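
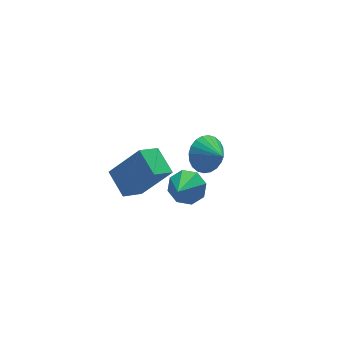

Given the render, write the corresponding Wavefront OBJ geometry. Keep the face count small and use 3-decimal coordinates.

v 1.452 0.223 -0.674
v 1.934 0.353 -0.128
v 0.708 -0.503 0.154
v 1.525 0.743 -0.153
v 1.073 0.83 -0.483
v 0.843 0.561 -0.926
v 0.97 0.094 -1.221
v 1.38 -0.296 -1.196
v 1.832 -0.383 -0.865
v 2.061 -0.114 -0.423
v 2.691 1.088 -0.081
v 3.269 1.507 0.301
v 2.949 0.252 0.441
v 3.023 1.551 0.494
v 2.726 1.525 0.6
v 2.424 1.433 0.601
v 2.162 1.288 0.499
v 1.981 1.112 0.309
v 1.908 0.934 0.059
v 1.954 0.778 -0.213
v 2.112 0.67 -0.464
v 2.358 0.626 -0.657
v 2.655 0.651 -0.763
v 2.957 0.744 -0.764
v 3.219 0.889 -0.662
v 3.4 1.064 -0.472
v 3.473 1.243 -0.222
v 3.427 1.398 0.05
v -1.324 -1.809 2.458
v -2.131 -2.042 2.964
v -1.36 -0.781 2.873
v -2.167 -1.013 3.379
v -0.393 -2.287 3.721
v -1.2 -2.519 4.227
v -0.429 -1.258 4.136
v -1.236 -1.491 4.642
f 2 1 4
f 2 4 3
f 4 1 5
f 4 5 3
f 5 1 6
f 5 6 3
f 6 1 7
f 6 7 3
f 7 1 8
f 7 8 3
f 8 1 9
f 8 9 3
f 9 1 10
f 9 10 3
f 10 1 2
f 10 2 3
f 12 11 14
f 12 14 13
f 14 11 15
f 14 15 13
f 15 11 16
f 15 16 13
f 16 11 17
f 16 17 13
f 17 11 18
f 17 18 13
f 18 11 19
f 18 19 13
f 19 11 20
f 19 20 13
f 20 11 21
f 20 21 13
f 21 11 22
f 21 22 13
f 22 11 23
f 22 23 13
f 23 11 24
f 23 24 13
f 24 11 25
f 24 25 13
f 25 11 26
f 25 26 13
f 26 11 27
f 26 27 13
f 27 11 28
f 27 28 13
f 28 11 12
f 28 12 13
f 30 32 29
f 33 30 29
f 29 32 31
f 31 33 29
f 30 36 32
f 34 30 33
f 34 36 30
f 32 36 31
f 35 33 31
f 31 36 35
f 35 34 33
f 36 34 35



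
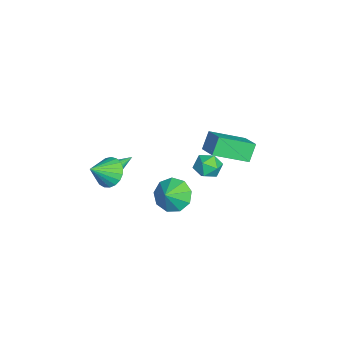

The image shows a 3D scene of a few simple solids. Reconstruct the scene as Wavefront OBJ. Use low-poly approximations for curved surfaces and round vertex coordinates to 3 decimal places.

v 2.513 0.727 0.446
v 3.121 0.447 -0.389
v 3.287 0.353 1.134
v 3.274 1.134 -0.187
v 3.071 1.63 0.311
v 2.608 1.704 0.873
v 2.1 1.321 1.235
v 1.786 0.66 1.228
v 1.812 0.03 0.855
v 2.167 -0.273 0.291
v 2.683 -0.108 -0.2
v 1.246 -2.541 1.295
v 1.783 -2.542 1.485
v 0.954 -1.439 2.125
v 1.786 -2.364 1.25
v 1.644 -2.234 1.027
v 1.395 -2.186 0.875
v 1.106 -2.233 0.837
v 0.855 -2.363 0.921
v 0.708 -2.54 1.105
v 0.706 -2.718 1.341
v 0.848 -2.848 1.564
v 1.096 -2.897 1.715
v 1.385 -2.85 1.754
v 1.636 -2.72 1.67
v -4.448 2.639 -2.423
v -3.828 3.277 -2.589
v -3.432 1.603 -2.611
v -2.812 2.241 -2.777
v -3.155 2.149 -1.945
v -3.783 2.789 -1.829
v -3.477 2.091 -3.371
v -4.105 2.731 -3.255
v -3.228 2.938 -3.175
v -3.029 2.974 -2.293
v -4.231 1.906 -2.907
v -4.032 1.942 -2.025
v 0.952 2.193 2.906
v 0.37 2.517 3.867
v 0.449 4.101 1.957
v -0.133 4.426 2.919
v 2.073 2.734 3.401
v 1.491 3.059 4.363
v 1.57 4.643 2.453
v 0.988 4.967 3.414
v 3.602 -2.438 3.213
v 4.175 -2.661 2.515
v 4.338 -3.342 4.107
v 4.355 -2.358 2.673
v 4.406 -2.069 2.925
v 4.317 -1.843 3.226
v 4.104 -1.72 3.525
v 3.805 -1.721 3.77
v 3.471 -1.846 3.918
v 3.159 -2.074 3.945
v 2.924 -2.364 3.845
v 2.806 -2.667 3.635
v 2.826 -2.931 3.353
v 2.98 -3.109 3.046
v 3.241 -3.171 2.768
v 3.565 -3.106 2.567
v 3.896 -2.926 2.478
f 2 1 4
f 2 4 3
f 4 1 5
f 4 5 3
f 5 1 6
f 5 6 3
f 6 1 7
f 6 7 3
f 7 1 8
f 7 8 3
f 8 1 9
f 8 9 3
f 9 1 10
f 9 10 3
f 10 1 11
f 10 11 3
f 11 1 2
f 11 2 3
f 13 12 15
f 13 15 14
f 15 12 16
f 15 16 14
f 16 12 17
f 16 17 14
f 17 12 18
f 17 18 14
f 18 12 19
f 18 19 14
f 19 12 20
f 19 20 14
f 20 12 21
f 20 21 14
f 21 12 22
f 21 22 14
f 22 12 23
f 22 23 14
f 23 12 24
f 23 24 14
f 24 12 25
f 24 25 14
f 25 12 13
f 25 13 14
f 26 37 31
f 26 31 27
f 26 27 33
f 26 33 36
f 26 36 37
f 27 31 35
f 31 37 30
f 37 36 28
f 36 33 32
f 33 27 34
f 29 35 30
f 29 30 28
f 29 28 32
f 29 32 34
f 29 34 35
f 30 35 31
f 28 30 37
f 32 28 36
f 34 32 33
f 35 34 27
f 39 41 38
f 42 39 38
f 38 41 40
f 40 42 38
f 39 45 41
f 43 39 42
f 43 45 39
f 41 45 40
f 44 42 40
f 40 45 44
f 44 43 42
f 45 43 44
f 47 46 49
f 47 49 48
f 49 46 50
f 49 50 48
f 50 46 51
f 50 51 48
f 51 46 52
f 51 52 48
f 52 46 53
f 52 53 48
f 53 46 54
f 53 54 48
f 54 46 55
f 54 55 48
f 55 46 56
f 55 56 48
f 56 46 57
f 56 57 48
f 57 46 58
f 57 58 48
f 58 46 59
f 58 59 48
f 59 46 60
f 59 60 48
f 60 46 61
f 60 61 48
f 61 46 62
f 61 62 48
f 62 46 47
f 62 47 48



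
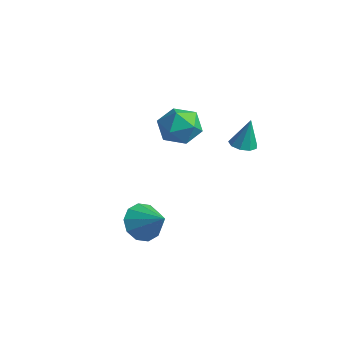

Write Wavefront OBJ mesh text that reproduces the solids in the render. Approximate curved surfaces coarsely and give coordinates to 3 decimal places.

v 2.479 0.431 1.748
v 2.891 -0.071 1.778
v 2.681 0.689 3.252
v 3.113 0.303 1.684
v 3.038 0.737 1.62
v 2.701 1.027 1.615
v 2.26 1.038 1.673
v 1.922 0.765 1.765
v 1.844 0.336 1.85
v 2.063 -0.049 1.886
v 2.477 -0.21 1.858
v -3.074 1.78 0.245
v -2.352 1.613 1.133
v -2.768 0.027 -0.333
v -2.046 -0.14 0.555
v -3.181 -0.02 0.746
v -3.37 1.064 1.103
v -1.75 0.576 -0.303
v -1.939 1.66 0.054
v -1.534 0.869 0.794
v -2.418 0.501 1.443
v -2.702 1.139 -0.643
v -3.586 0.771 0.006
v -0.146 -3.027 -3.314
v 0.322 -2.546 -4.134
v 1.206 -2.833 -2.426
v 0.021 -2.088 -3.775
v -0.344 -1.989 -3.24
v -0.634 -2.286 -2.734
v -0.737 -2.867 -2.449
v -0.615 -3.509 -2.494
v -0.314 -3.967 -2.853
v 0.051 -4.066 -3.388
v 0.341 -3.768 -3.894
v 0.445 -3.188 -4.179
f 2 1 4
f 2 4 3
f 4 1 5
f 4 5 3
f 5 1 6
f 5 6 3
f 6 1 7
f 6 7 3
f 7 1 8
f 7 8 3
f 8 1 9
f 8 9 3
f 9 1 10
f 9 10 3
f 10 1 11
f 10 11 3
f 11 1 2
f 11 2 3
f 12 23 17
f 12 17 13
f 12 13 19
f 12 19 22
f 12 22 23
f 13 17 21
f 17 23 16
f 23 22 14
f 22 19 18
f 19 13 20
f 15 21 16
f 15 16 14
f 15 14 18
f 15 18 20
f 15 20 21
f 16 21 17
f 14 16 23
f 18 14 22
f 20 18 19
f 21 20 13
f 25 24 27
f 25 27 26
f 27 24 28
f 27 28 26
f 28 24 29
f 28 29 26
f 29 24 30
f 29 30 26
f 30 24 31
f 30 31 26
f 31 24 32
f 31 32 26
f 32 24 33
f 32 33 26
f 33 24 34
f 33 34 26
f 34 24 35
f 34 35 26
f 35 24 25
f 35 25 26



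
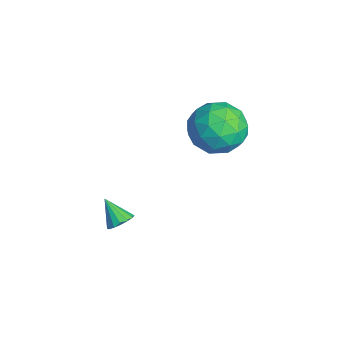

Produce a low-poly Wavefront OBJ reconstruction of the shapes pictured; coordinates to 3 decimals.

v -4.496 1.483 1.197
v -3.468 1.639 0.501
v -4.192 -0.519 1.199
v -3.164 -0.363 0.503
v -3.179 0.027 1.692
v -3.367 1.264 1.691
v -4.293 -0.144 0.009
v -4.481 1.093 0.008
v -3.342 0.633 -0.233
v -2.654 0.738 0.807
v -5.006 0.382 0.893
v -4.318 0.487 1.933
v -4.008 1.737 0.849
v -3.652 -0.617 0.851
v -3.661 -0.387 1.55
v -3.056 -0.296 1.141
v -3.949 1.516 1.548
v -3.345 1.608 1.139
v -3.176 0.66 1.839
v -4.315 -0.488 0.561
v -3.711 -0.396 0.152
v -4.604 1.416 0.559
v -3.999 1.507 0.15
v -4.484 0.46 -0.139
v -3.33 1.237 0.008
v -3.152 0.06 0.009
v -3.815 0.189 -0.281
v -3.926 0.916 -0.281
v -2.926 1.299 0.619
v -2.748 0.122 0.62
v -2.757 0.351 1.319
v -2.867 1.078 1.319
v -2.852 0.708 0.188
v -4.912 0.998 1.08
v -4.734 -0.179 1.081
v -4.793 0.042 0.381
v -4.903 0.769 0.381
v -4.508 1.06 1.691
v -4.33 -0.117 1.692
v -3.734 0.204 1.981
v -3.845 0.931 1.981
v -4.808 0.412 1.512
v -3.624 -3.271 -3.955
v -3.176 -3.622 -3.767
v -4.356 -3.729 -3.065
v -3.144 -3.359 -3.606
v -3.242 -3.072 -3.538
v -3.441 -2.838 -3.583
v -3.69 -2.72 -3.727
v -3.921 -2.751 -3.932
v -4.073 -2.92 -4.143
v -4.104 -3.184 -4.305
v -4.007 -3.471 -4.372
v -3.807 -3.705 -4.328
v -3.558 -3.822 -4.184
v -3.327 -3.792 -3.979
f 1 38 17
f 38 12 41
f 17 41 6
f 38 41 17
f 1 17 13
f 17 6 18
f 13 18 2
f 17 18 13
f 1 13 22
f 13 2 23
f 22 23 8
f 13 23 22
f 1 22 34
f 22 8 37
f 34 37 11
f 22 37 34
f 1 34 38
f 34 11 42
f 38 42 12
f 34 42 38
f 2 18 29
f 18 6 32
f 29 32 10
f 18 32 29
f 6 41 19
f 41 12 40
f 19 40 5
f 41 40 19
f 12 42 39
f 42 11 35
f 39 35 3
f 42 35 39
f 11 37 36
f 37 8 24
f 36 24 7
f 37 24 36
f 8 23 28
f 23 2 25
f 28 25 9
f 23 25 28
f 4 30 16
f 30 10 31
f 16 31 5
f 30 31 16
f 4 16 14
f 16 5 15
f 14 15 3
f 16 15 14
f 4 14 21
f 14 3 20
f 21 20 7
f 14 20 21
f 4 21 26
f 21 7 27
f 26 27 9
f 21 27 26
f 4 26 30
f 26 9 33
f 30 33 10
f 26 33 30
f 5 31 19
f 31 10 32
f 19 32 6
f 31 32 19
f 3 15 39
f 15 5 40
f 39 40 12
f 15 40 39
f 7 20 36
f 20 3 35
f 36 35 11
f 20 35 36
f 9 27 28
f 27 7 24
f 28 24 8
f 27 24 28
f 10 33 29
f 33 9 25
f 29 25 2
f 33 25 29
f 44 43 46
f 44 46 45
f 46 43 47
f 46 47 45
f 47 43 48
f 47 48 45
f 48 43 49
f 48 49 45
f 49 43 50
f 49 50 45
f 50 43 51
f 50 51 45
f 51 43 52
f 51 52 45
f 52 43 53
f 52 53 45
f 53 43 54
f 53 54 45
f 54 43 55
f 54 55 45
f 55 43 56
f 55 56 45
f 56 43 44
f 56 44 45



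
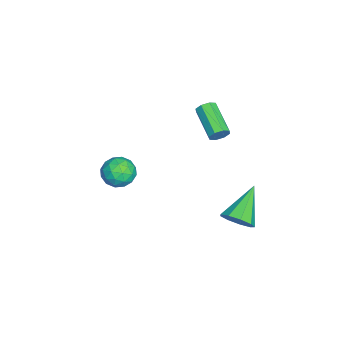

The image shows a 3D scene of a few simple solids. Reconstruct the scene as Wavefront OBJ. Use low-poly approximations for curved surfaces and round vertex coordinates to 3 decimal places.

v -1.869 1.573 3.315
v -1.547 1.374 3.728
v -3.05 0.547 4.498
v -3.371 0.747 4.085
v -1.712 1.759 3.82
v -3.215 0.932 4.589
v -1.969 2.035 3.616
v -3.472 1.208 4.385
v -2.167 2.041 3.235
v -3.669 1.214 4.005
v -2.19 1.773 2.902
v -3.693 0.946 3.672
v -2.025 1.388 2.811
v -3.528 0.561 3.58
v -1.768 1.112 3.015
v -3.271 0.285 3.784
v -1.571 1.106 3.395
v -3.073 0.279 4.165
v 1.028 2.738 -0.508
v 1.598 2.949 0.156
v -0.648 3.382 0.728
v 1.514 3.435 -0.212
v 1.203 3.595 -0.718
v 0.809 3.354 -1.126
v 0.518 2.825 -1.245
v 0.466 2.255 -1.018
v 0.676 1.911 -0.553
v 1.052 1.953 -0.067
v 1.416 2.363 0.213
v -3.482 -2.736 -1.077
v -2.799 -3.012 -0.451
v -3.321 -4.088 -1.849
v -2.638 -4.364 -1.223
v -3.558 -4.293 -0.934
v -3.658 -3.457 -0.457
v -2.462 -3.643 -1.843
v -2.562 -2.807 -1.366
v -2.168 -3.573 -0.924
v -2.845 -3.974 -0.362
v -3.275 -3.126 -1.938
v -3.952 -3.527 -1.376
v -3.155 -2.755 -0.696
v -2.965 -4.345 -1.604
v -3.506 -4.303 -1.434
v -3.104 -4.465 -1.066
v -3.659 -3.017 -0.7
v -3.258 -3.179 -0.331
v -3.704 -3.932 -0.615
v -2.862 -3.921 -1.969
v -2.461 -4.083 -1.6
v -3.016 -2.635 -1.234
v -2.614 -2.797 -0.866
v -2.416 -3.168 -1.685
v -2.382 -3.247 -0.606
v -2.288 -4.042 -1.06
v -2.185 -3.618 -1.425
v -2.243 -3.127 -1.144
v -2.78 -3.483 -0.276
v -2.686 -4.278 -0.73
v -3.227 -4.236 -0.56
v -3.285 -3.745 -0.28
v -2.41 -3.813 -0.555
v -3.434 -2.822 -1.57
v -3.34 -3.617 -2.024
v -2.835 -3.355 -2.02
v -2.893 -2.864 -1.74
v -3.832 -3.058 -1.24
v -3.738 -3.853 -1.694
v -3.877 -3.973 -1.156
v -3.935 -3.482 -0.875
v -3.71 -3.287 -1.745
f 2 1 5
f 2 5 3
f 3 5 6
f 3 6 4
f 5 1 7
f 5 7 6
f 6 7 8
f 6 8 4
f 7 1 9
f 7 9 8
f 8 9 10
f 8 10 4
f 9 1 11
f 9 11 10
f 10 11 12
f 10 12 4
f 11 1 13
f 11 13 12
f 12 13 14
f 12 14 4
f 13 1 15
f 13 15 14
f 14 15 16
f 14 16 4
f 15 1 17
f 15 17 16
f 16 17 18
f 16 18 4
f 17 1 2
f 17 2 18
f 18 2 3
f 18 3 4
f 20 19 22
f 20 22 21
f 22 19 23
f 22 23 21
f 23 19 24
f 23 24 21
f 24 19 25
f 24 25 21
f 25 19 26
f 25 26 21
f 26 19 27
f 26 27 21
f 27 19 28
f 27 28 21
f 28 19 29
f 28 29 21
f 29 19 20
f 29 20 21
f 30 67 46
f 67 41 70
f 46 70 35
f 67 70 46
f 30 46 42
f 46 35 47
f 42 47 31
f 46 47 42
f 30 42 51
f 42 31 52
f 51 52 37
f 42 52 51
f 30 51 63
f 51 37 66
f 63 66 40
f 51 66 63
f 30 63 67
f 63 40 71
f 67 71 41
f 63 71 67
f 31 47 58
f 47 35 61
f 58 61 39
f 47 61 58
f 35 70 48
f 70 41 69
f 48 69 34
f 70 69 48
f 41 71 68
f 71 40 64
f 68 64 32
f 71 64 68
f 40 66 65
f 66 37 53
f 65 53 36
f 66 53 65
f 37 52 57
f 52 31 54
f 57 54 38
f 52 54 57
f 33 59 45
f 59 39 60
f 45 60 34
f 59 60 45
f 33 45 43
f 45 34 44
f 43 44 32
f 45 44 43
f 33 43 50
f 43 32 49
f 50 49 36
f 43 49 50
f 33 50 55
f 50 36 56
f 55 56 38
f 50 56 55
f 33 55 59
f 55 38 62
f 59 62 39
f 55 62 59
f 34 60 48
f 60 39 61
f 48 61 35
f 60 61 48
f 32 44 68
f 44 34 69
f 68 69 41
f 44 69 68
f 36 49 65
f 49 32 64
f 65 64 40
f 49 64 65
f 38 56 57
f 56 36 53
f 57 53 37
f 56 53 57
f 39 62 58
f 62 38 54
f 58 54 31
f 62 54 58



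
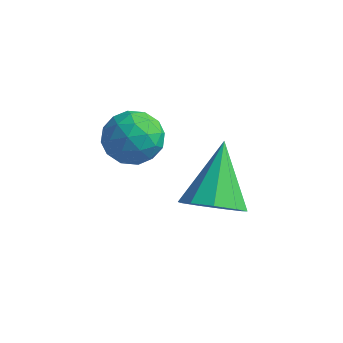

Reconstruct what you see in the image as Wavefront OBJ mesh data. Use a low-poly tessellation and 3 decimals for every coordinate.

v 0.118 -3.004 1.651
v 0.759 -2.366 1.654
v 1.121 -4.014 1.986
v 1.762 -3.376 1.989
v 1.13 -3.386 2.636
v 0.51 -2.761 2.429
v 1.37 -3.619 1.211
v 0.75 -2.994 1.004
v 1.533 -2.746 1.383
v 1.384 -2.602 2.263
v 0.496 -3.778 1.377
v 0.347 -3.634 2.257
v 0.35 -2.596 1.623
v 1.53 -3.784 2.017
v 1.158 -3.789 2.397
v 1.535 -3.414 2.399
v 0.204 -2.828 2.078
v 0.58 -2.453 2.08
v 0.799 -3.053 2.657
v 1.3 -3.927 1.56
v 1.676 -3.552 1.562
v 0.345 -2.966 1.241
v 0.722 -2.591 1.243
v 1.081 -3.327 0.983
v 1.182 -2.445 1.466
v 1.772 -3.039 1.663
v 1.541 -3.181 1.205
v 1.177 -2.814 1.084
v 1.095 -2.36 1.983
v 1.684 -2.954 2.18
v 1.313 -2.959 2.56
v 0.948 -2.592 2.438
v 1.55 -2.583 1.823
v 0.196 -3.426 1.46
v 0.785 -4.02 1.657
v 0.932 -3.788 1.202
v 0.567 -3.421 1.08
v 0.108 -3.341 1.977
v 0.698 -3.935 2.174
v 0.703 -3.566 2.556
v 0.339 -3.199 2.435
v 0.33 -3.797 1.817
v 3.617 -3.618 0.521
v 3.967 -4.159 1.177
v 3.143 -2.202 1.939
v 4.415 -3.78 0.949
v 4.489 -3.326 0.52
v 4.155 -3.008 0.091
v 3.569 -2.976 -0.136
v 3.006 -3.244 -0.057
v 2.728 -3.688 0.293
v 2.866 -4.098 0.75
v 3.355 -4.285 1.099
f 1 38 17
f 38 12 41
f 17 41 6
f 38 41 17
f 1 17 13
f 17 6 18
f 13 18 2
f 17 18 13
f 1 13 22
f 13 2 23
f 22 23 8
f 13 23 22
f 1 22 34
f 22 8 37
f 34 37 11
f 22 37 34
f 1 34 38
f 34 11 42
f 38 42 12
f 34 42 38
f 2 18 29
f 18 6 32
f 29 32 10
f 18 32 29
f 6 41 19
f 41 12 40
f 19 40 5
f 41 40 19
f 12 42 39
f 42 11 35
f 39 35 3
f 42 35 39
f 11 37 36
f 37 8 24
f 36 24 7
f 37 24 36
f 8 23 28
f 23 2 25
f 28 25 9
f 23 25 28
f 4 30 16
f 30 10 31
f 16 31 5
f 30 31 16
f 4 16 14
f 16 5 15
f 14 15 3
f 16 15 14
f 4 14 21
f 14 3 20
f 21 20 7
f 14 20 21
f 4 21 26
f 21 7 27
f 26 27 9
f 21 27 26
f 4 26 30
f 26 9 33
f 30 33 10
f 26 33 30
f 5 31 19
f 31 10 32
f 19 32 6
f 31 32 19
f 3 15 39
f 15 5 40
f 39 40 12
f 15 40 39
f 7 20 36
f 20 3 35
f 36 35 11
f 20 35 36
f 9 27 28
f 27 7 24
f 28 24 8
f 27 24 28
f 10 33 29
f 33 9 25
f 29 25 2
f 33 25 29
f 44 43 46
f 44 46 45
f 46 43 47
f 46 47 45
f 47 43 48
f 47 48 45
f 48 43 49
f 48 49 45
f 49 43 50
f 49 50 45
f 50 43 51
f 50 51 45
f 51 43 52
f 51 52 45
f 52 43 53
f 52 53 45
f 53 43 44
f 53 44 45



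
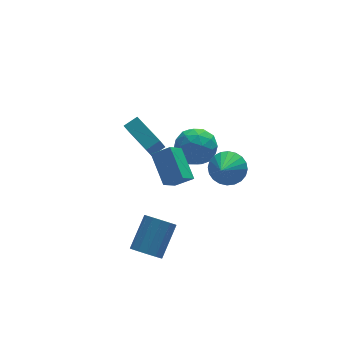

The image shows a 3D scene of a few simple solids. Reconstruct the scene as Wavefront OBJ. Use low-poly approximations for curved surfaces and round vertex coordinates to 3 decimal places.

v -3.803 -2.97 2.814
v -3.843 -1.434 3.808
v -2.992 -2.376 1.928
v -3.032 -0.84 2.922
v -2.968 -3.3 3.358
v -3.008 -1.764 4.352
v -2.157 -2.706 2.472
v -2.197 -1.17 3.466
v -2.364 1.327 1.922
v -2.921 3.026 2.537
v -3.121 1.213 1.552
v -3.677 2.912 2.166
v -1.863 1.928 0.714
v -2.419 3.627 1.328
v -2.619 1.814 0.343
v -3.176 3.513 0.958
v 0.125 -1.343 1.252
v 0.886 -1.318 1.87
v -0.665 -2.377 2.268
v 0.674 -1.028 2.001
v 0.379 -0.786 2.017
v 0.045 -0.628 1.918
v -0.277 -0.58 1.717
v -0.537 -0.647 1.445
v -0.697 -0.821 1.144
v -0.731 -1.074 0.859
v -0.635 -1.369 0.635
v -0.423 -1.659 0.504
v -0.128 -1.901 0.488
v 0.206 -2.059 0.587
v 0.527 -2.107 0.788
v 0.788 -2.039 1.06
v 0.947 -1.866 1.361
v 0.982 -1.613 1.646
v -4.4 -2.138 -3.253
v -3.85 -2.772 -3.232
v -2.709 -1.737 -1.925
v -3.26 -1.102 -1.947
v -3.71 -2.485 -3.581
v -2.569 -1.45 -2.274
v -3.788 -2.088 -3.827
v -2.648 -1.053 -2.52
v -4.062 -1.707 -3.89
v -2.921 -0.672 -2.583
v -4.442 -1.462 -3.751
v -3.302 -0.427 -2.445
v -4.81 -1.432 -3.455
v -3.669 -0.397 -2.148
v -5.047 -1.626 -3.094
v -3.906 -0.591 -1.787
v -5.079 -1.982 -2.784
v -3.939 -0.947 -1.477
v -4.896 -2.388 -2.623
v -3.755 -1.352 -1.316
v -4.555 -2.714 -2.662
v -3.414 -1.679 -1.355
v -4.165 -2.857 -2.889
v -3.024 -1.822 -1.582
v 0.84 3.921 -2.26
v 1.508 3.411 -1.405
v -0.768 3.469 -1.275
v -0.1 2.959 -0.42
v -0.078 4.148 -0.567
v 0.916 4.427 -1.176
v -0.176 2.453 -1.504
v 0.818 2.732 -2.113
v 0.88 2.503 -0.938
v 0.94 3.551 -0.359
v -0.2 3.329 -2.321
v -0.14 4.377 -1.742
v 1.315 3.706 -1.919
v -0.575 3.174 -0.761
v -0.562 3.874 -0.847
v -0.17 3.573 -0.345
v 0.967 4.303 -1.785
v 1.36 4.003 -1.282
v 0.427 4.437 -0.79
v -0.62 2.877 -1.398
v -0.227 2.577 -0.895
v 0.91 3.307 -2.335
v 1.302 3.006 -1.833
v 0.313 2.443 -1.89
v 1.338 2.872 -1.142
v 0.393 2.606 -0.563
v 0.349 2.309 -1.2
v 0.933 2.473 -1.558
v 1.374 3.488 -0.802
v 0.429 3.222 -0.222
v 0.442 3.921 -0.309
v 1.026 4.086 -0.667
v 1.005 2.954 -0.527
v 0.311 3.658 -2.458
v -0.634 3.392 -1.878
v -0.286 2.794 -2.013
v 0.298 2.959 -2.371
v 0.347 4.274 -2.117
v -0.598 4.008 -1.538
v -0.193 4.407 -1.122
v 0.391 4.571 -1.48
v -0.265 3.926 -2.153
f 2 4 1
f 5 2 1
f 1 4 3
f 3 5 1
f 2 8 4
f 6 2 5
f 6 8 2
f 4 8 3
f 7 5 3
f 3 8 7
f 7 6 5
f 8 6 7
f 10 12 9
f 13 10 9
f 9 12 11
f 11 13 9
f 10 16 12
f 14 10 13
f 14 16 10
f 12 16 11
f 15 13 11
f 11 16 15
f 15 14 13
f 16 14 15
f 18 17 20
f 18 20 19
f 20 17 21
f 20 21 19
f 21 17 22
f 21 22 19
f 22 17 23
f 22 23 19
f 23 17 24
f 23 24 19
f 24 17 25
f 24 25 19
f 25 17 26
f 25 26 19
f 26 17 27
f 26 27 19
f 27 17 28
f 27 28 19
f 28 17 29
f 28 29 19
f 29 17 30
f 29 30 19
f 30 17 31
f 30 31 19
f 31 17 32
f 31 32 19
f 32 17 33
f 32 33 19
f 33 17 34
f 33 34 19
f 34 17 18
f 34 18 19
f 36 35 39
f 36 39 37
f 37 39 40
f 37 40 38
f 39 35 41
f 39 41 40
f 40 41 42
f 40 42 38
f 41 35 43
f 41 43 42
f 42 43 44
f 42 44 38
f 43 35 45
f 43 45 44
f 44 45 46
f 44 46 38
f 45 35 47
f 45 47 46
f 46 47 48
f 46 48 38
f 47 35 49
f 47 49 48
f 48 49 50
f 48 50 38
f 49 35 51
f 49 51 50
f 50 51 52
f 50 52 38
f 51 35 53
f 51 53 52
f 52 53 54
f 52 54 38
f 53 35 55
f 53 55 54
f 54 55 56
f 54 56 38
f 55 35 57
f 55 57 56
f 56 57 58
f 56 58 38
f 57 35 36
f 57 36 58
f 58 36 37
f 58 37 38
f 59 96 75
f 96 70 99
f 75 99 64
f 96 99 75
f 59 75 71
f 75 64 76
f 71 76 60
f 75 76 71
f 59 71 80
f 71 60 81
f 80 81 66
f 71 81 80
f 59 80 92
f 80 66 95
f 92 95 69
f 80 95 92
f 59 92 96
f 92 69 100
f 96 100 70
f 92 100 96
f 60 76 87
f 76 64 90
f 87 90 68
f 76 90 87
f 64 99 77
f 99 70 98
f 77 98 63
f 99 98 77
f 70 100 97
f 100 69 93
f 97 93 61
f 100 93 97
f 69 95 94
f 95 66 82
f 94 82 65
f 95 82 94
f 66 81 86
f 81 60 83
f 86 83 67
f 81 83 86
f 62 88 74
f 88 68 89
f 74 89 63
f 88 89 74
f 62 74 72
f 74 63 73
f 72 73 61
f 74 73 72
f 62 72 79
f 72 61 78
f 79 78 65
f 72 78 79
f 62 79 84
f 79 65 85
f 84 85 67
f 79 85 84
f 62 84 88
f 84 67 91
f 88 91 68
f 84 91 88
f 63 89 77
f 89 68 90
f 77 90 64
f 89 90 77
f 61 73 97
f 73 63 98
f 97 98 70
f 73 98 97
f 65 78 94
f 78 61 93
f 94 93 69
f 78 93 94
f 67 85 86
f 85 65 82
f 86 82 66
f 85 82 86
f 68 91 87
f 91 67 83
f 87 83 60
f 91 83 87



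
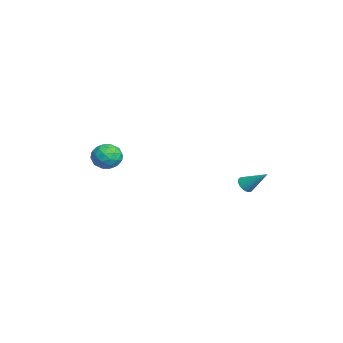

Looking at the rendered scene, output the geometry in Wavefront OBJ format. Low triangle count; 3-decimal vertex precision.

v -4.418 -3.057 3.007
v -3.598 -2.919 2.651
v -4.182 -4.501 2.989
v -3.362 -4.363 2.633
v -3.531 -4.118 3.487
v -3.677 -3.225 3.498
v -4.103 -4.195 2.142
v -4.249 -3.302 2.153
v -3.404 -3.622 2.116
v -3.05 -3.574 2.947
v -4.73 -3.846 2.693
v -4.376 -3.798 3.524
v -4.029 -2.861 2.83
v -3.751 -4.559 2.81
v -3.851 -4.415 3.312
v -3.369 -4.333 3.102
v -4.075 -3.041 3.328
v -3.593 -2.96 3.119
v -3.554 -3.665 3.61
v -4.187 -4.46 2.521
v -3.705 -4.379 2.312
v -4.411 -3.087 2.538
v -3.929 -3.005 2.328
v -4.226 -3.755 2.03
v -3.433 -3.193 2.307
v -3.294 -4.042 2.296
v -3.729 -3.943 2.008
v -3.815 -3.419 2.014
v -3.225 -3.165 2.795
v -3.086 -4.014 2.785
v -3.186 -3.87 3.287
v -3.271 -3.345 3.293
v -3.111 -3.579 2.481
v -4.694 -3.406 2.855
v -4.555 -4.255 2.845
v -4.509 -4.075 2.347
v -4.594 -3.55 2.353
v -4.486 -3.378 3.344
v -4.347 -4.227 3.333
v -3.965 -4.001 3.626
v -4.051 -3.477 3.632
v -4.669 -3.841 3.159
v 0.537 3.03 2.378
v 0.999 2.966 2.126
v 1.203 4.03 3.342
v 0.908 3.133 2.014
v 0.754 3.283 1.966
v 0.562 3.389 1.989
v 0.365 3.432 2.079
v 0.199 3.406 2.221
v 0.091 3.315 2.39
v 0.06 3.175 2.557
v 0.112 3.009 2.694
v 0.237 2.847 2.775
v 0.414 2.717 2.788
v 0.613 2.641 2.73
v 0.798 2.632 2.612
v 0.939 2.692 2.452
v 1.01 2.81 2.281
f 1 38 17
f 38 12 41
f 17 41 6
f 38 41 17
f 1 17 13
f 17 6 18
f 13 18 2
f 17 18 13
f 1 13 22
f 13 2 23
f 22 23 8
f 13 23 22
f 1 22 34
f 22 8 37
f 34 37 11
f 22 37 34
f 1 34 38
f 34 11 42
f 38 42 12
f 34 42 38
f 2 18 29
f 18 6 32
f 29 32 10
f 18 32 29
f 6 41 19
f 41 12 40
f 19 40 5
f 41 40 19
f 12 42 39
f 42 11 35
f 39 35 3
f 42 35 39
f 11 37 36
f 37 8 24
f 36 24 7
f 37 24 36
f 8 23 28
f 23 2 25
f 28 25 9
f 23 25 28
f 4 30 16
f 30 10 31
f 16 31 5
f 30 31 16
f 4 16 14
f 16 5 15
f 14 15 3
f 16 15 14
f 4 14 21
f 14 3 20
f 21 20 7
f 14 20 21
f 4 21 26
f 21 7 27
f 26 27 9
f 21 27 26
f 4 26 30
f 26 9 33
f 30 33 10
f 26 33 30
f 5 31 19
f 31 10 32
f 19 32 6
f 31 32 19
f 3 15 39
f 15 5 40
f 39 40 12
f 15 40 39
f 7 20 36
f 20 3 35
f 36 35 11
f 20 35 36
f 9 27 28
f 27 7 24
f 28 24 8
f 27 24 28
f 10 33 29
f 33 9 25
f 29 25 2
f 33 25 29
f 44 43 46
f 44 46 45
f 46 43 47
f 46 47 45
f 47 43 48
f 47 48 45
f 48 43 49
f 48 49 45
f 49 43 50
f 49 50 45
f 50 43 51
f 50 51 45
f 51 43 52
f 51 52 45
f 52 43 53
f 52 53 45
f 53 43 54
f 53 54 45
f 54 43 55
f 54 55 45
f 55 43 56
f 55 56 45
f 56 43 57
f 56 57 45
f 57 43 58
f 57 58 45
f 58 43 59
f 58 59 45
f 59 43 44
f 59 44 45



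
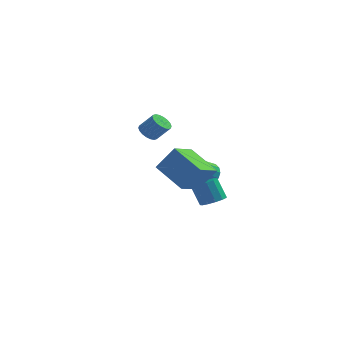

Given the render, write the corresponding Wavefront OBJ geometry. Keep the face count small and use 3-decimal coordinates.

v 3.317 0.054 -1.292
v 4.036 0.112 -0.968
v 3.441 0.324 0.315
v 2.723 0.266 -0.008
v 3.92 0.524 -1.09
v 3.325 0.736 0.193
v 3.612 0.787 -1.276
v 3.018 0.999 0.007
v 3.212 0.817 -1.467
v 2.617 1.029 -0.184
v 2.844 0.605 -1.602
v 2.249 0.817 -0.319
v 2.627 0.218 -1.639
v 2.032 0.43 -0.356
v 2.629 -0.221 -1.565
v 2.034 -0.009 -0.282
v 2.85 -0.573 -1.405
v 2.255 -0.361 -0.122
v 3.219 -0.725 -1.208
v 2.624 -0.513 0.075
v 3.619 -0.631 -1.038
v 3.024 -0.419 0.245
v 3.924 -0.319 -0.949
v 3.329 -0.107 0.334
v 2.833 -4.668 1.526
v 1.173 -3.734 2.523
v 3.332 -3.137 0.922
v 1.672 -2.203 1.919
v 3.788 -4.437 2.901
v 2.128 -3.503 3.898
v 4.287 -2.906 2.297
v 2.627 -1.972 3.294
v 1.931 1.529 0.663
v 2.228 1.052 0.756
v 1.289 1.371 1.897
v 2.363 1.205 0.846
v 2.431 1.408 0.907
v 2.423 1.628 0.932
v 2.341 1.834 0.915
v 2.196 1.994 0.86
v 2.01 2.082 0.775
v 1.813 2.087 0.673
v 1.633 2.006 0.569
v 1.499 1.853 0.48
v 1.43 1.65 0.418
v 1.438 1.429 0.394
v 1.521 1.224 0.411
v 1.666 1.064 0.466
v 1.851 0.976 0.551
v 2.049 0.971 0.653
v 2.002 3.913 -0.926
v 2.345 4.184 -0.221
v 1.781 3.198 0.432
v 1.438 2.927 -0.274
v 1.997 4.373 -0.236
v 1.432 3.388 0.417
v 1.649 4.458 -0.409
v 1.085 3.472 0.244
v 1.382 4.417 -0.701
v 0.818 3.431 -0.048
v 1.258 4.261 -1.044
v 0.694 3.275 -0.391
v 1.304 4.025 -1.361
v 0.74 3.039 -0.708
v 1.509 3.764 -1.578
v 0.945 2.778 -0.925
v 1.828 3.536 -1.645
v 1.264 2.551 -0.992
v 2.187 3.395 -1.548
v 1.623 2.41 -0.896
v 2.503 3.373 -1.309
v 1.939 2.387 -0.656
v 2.704 3.474 -0.982
v 2.14 2.488 -0.329
v 2.745 3.676 -0.642
v 2.181 2.69 0.011
v 2.615 3.932 -0.368
v 2.051 2.946 0.285
v -1.296 2.984 2.334
v -0.828 3.274 1.918
v 0.005 3.266 2.85
v -0.464 2.976 3.266
v -0.967 3.517 2.044
v -0.134 3.509 2.976
v -1.171 3.654 2.228
v -0.338 3.646 3.16
v -1.4 3.659 2.433
v -0.567 3.651 3.365
v -1.609 3.53 2.618
v -0.776 3.522 3.55
v -1.755 3.293 2.747
v -0.922 3.285 3.679
v -1.811 2.995 2.794
v -0.978 2.987 3.726
v -1.765 2.694 2.75
v -0.932 2.686 3.682
v -1.626 2.451 2.624
v -0.793 2.443 3.556
v -1.422 2.314 2.44
v -0.589 2.306 3.372
v -1.193 2.309 2.235
v -0.36 2.301 3.167
v -0.984 2.438 2.05
v -0.151 2.43 2.982
v -0.838 2.675 1.921
v -0.005 2.667 2.853
v -0.782 2.973 1.874
v 0.051 2.965 2.806
f 2 1 5
f 2 5 3
f 3 5 6
f 3 6 4
f 5 1 7
f 5 7 6
f 6 7 8
f 6 8 4
f 7 1 9
f 7 9 8
f 8 9 10
f 8 10 4
f 9 1 11
f 9 11 10
f 10 11 12
f 10 12 4
f 11 1 13
f 11 13 12
f 12 13 14
f 12 14 4
f 13 1 15
f 13 15 14
f 14 15 16
f 14 16 4
f 15 1 17
f 15 17 16
f 16 17 18
f 16 18 4
f 17 1 19
f 17 19 18
f 18 19 20
f 18 20 4
f 19 1 21
f 19 21 20
f 20 21 22
f 20 22 4
f 21 1 23
f 21 23 22
f 22 23 24
f 22 24 4
f 23 1 2
f 23 2 24
f 24 2 3
f 24 3 4
f 26 28 25
f 29 26 25
f 25 28 27
f 27 29 25
f 26 32 28
f 30 26 29
f 30 32 26
f 28 32 27
f 31 29 27
f 27 32 31
f 31 30 29
f 32 30 31
f 34 33 36
f 34 36 35
f 36 33 37
f 36 37 35
f 37 33 38
f 37 38 35
f 38 33 39
f 38 39 35
f 39 33 40
f 39 40 35
f 40 33 41
f 40 41 35
f 41 33 42
f 41 42 35
f 42 33 43
f 42 43 35
f 43 33 44
f 43 44 35
f 44 33 45
f 44 45 35
f 45 33 46
f 45 46 35
f 46 33 47
f 46 47 35
f 47 33 48
f 47 48 35
f 48 33 49
f 48 49 35
f 49 33 50
f 49 50 35
f 50 33 34
f 50 34 35
f 52 51 55
f 52 55 53
f 53 55 56
f 53 56 54
f 55 51 57
f 55 57 56
f 56 57 58
f 56 58 54
f 57 51 59
f 57 59 58
f 58 59 60
f 58 60 54
f 59 51 61
f 59 61 60
f 60 61 62
f 60 62 54
f 61 51 63
f 61 63 62
f 62 63 64
f 62 64 54
f 63 51 65
f 63 65 64
f 64 65 66
f 64 66 54
f 65 51 67
f 65 67 66
f 66 67 68
f 66 68 54
f 67 51 69
f 67 69 68
f 68 69 70
f 68 70 54
f 69 51 71
f 69 71 70
f 70 71 72
f 70 72 54
f 71 51 73
f 71 73 72
f 72 73 74
f 72 74 54
f 73 51 75
f 73 75 74
f 74 75 76
f 74 76 54
f 75 51 77
f 75 77 76
f 76 77 78
f 76 78 54
f 77 51 52
f 77 52 78
f 78 52 53
f 78 53 54
f 80 79 83
f 80 83 81
f 81 83 84
f 81 84 82
f 83 79 85
f 83 85 84
f 84 85 86
f 84 86 82
f 85 79 87
f 85 87 86
f 86 87 88
f 86 88 82
f 87 79 89
f 87 89 88
f 88 89 90
f 88 90 82
f 89 79 91
f 89 91 90
f 90 91 92
f 90 92 82
f 91 79 93
f 91 93 92
f 92 93 94
f 92 94 82
f 93 79 95
f 93 95 94
f 94 95 96
f 94 96 82
f 95 79 97
f 95 97 96
f 96 97 98
f 96 98 82
f 97 79 99
f 97 99 98
f 98 99 100
f 98 100 82
f 99 79 101
f 99 101 100
f 100 101 102
f 100 102 82
f 101 79 103
f 101 103 102
f 102 103 104
f 102 104 82
f 103 79 105
f 103 105 104
f 104 105 106
f 104 106 82
f 105 79 107
f 105 107 106
f 106 107 108
f 106 108 82
f 107 79 80
f 107 80 108
f 108 80 81
f 108 81 82



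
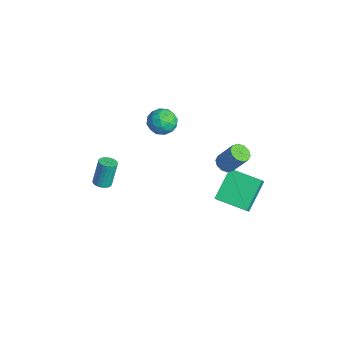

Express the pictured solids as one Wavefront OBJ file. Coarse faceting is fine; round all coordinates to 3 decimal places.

v -0.388 -4.059 0.508
v 0.014 -3.673 0.449
v -0.191 -3.215 2.052
v -0.592 -3.601 2.112
v -0.178 -3.554 0.391
v -0.382 -3.095 1.994
v -0.405 -3.522 0.352
v -0.61 -3.063 1.956
v -0.629 -3.583 0.341
v -0.834 -3.124 1.944
v -0.812 -3.726 0.359
v -1.017 -3.267 1.962
v -0.921 -3.927 0.402
v -1.126 -3.468 2.006
v -0.938 -4.151 0.464
v -1.143 -3.692 2.067
v -0.86 -4.359 0.534
v -1.065 -3.9 2.137
v -0.7 -4.515 0.599
v -0.905 -4.056 2.202
v -0.486 -4.593 0.648
v -0.691 -4.134 2.252
v -0.255 -4.578 0.674
v -0.46 -4.119 2.277
v -0.047 -4.473 0.67
v -0.252 -4.015 2.273
v 0.102 -4.297 0.639
v -0.102 -3.839 2.242
v 0.167 -4.08 0.585
v -0.038 -3.622 2.188
v 0.135 -3.859 0.518
v -0.069 -3.401 2.121
v -2.938 0.545 2.858
v -2.174 1.113 2.944
v -2.106 -0.653 3.376
v -1.342 -0.085 3.462
v -2.091 0.03 4.046
v -2.605 0.77 3.726
v -1.675 -0.31 2.594
v -2.189 0.43 2.274
v -1.393 0.585 2.781
v -1.65 0.795 3.678
v -2.63 -0.335 2.642
v -2.887 -0.125 3.539
v -2.629 0.934 2.855
v -1.651 -0.474 3.465
v -2.091 -0.407 3.808
v -1.642 -0.073 3.859
v -2.883 0.733 3.315
v -2.433 1.067 3.365
v -2.384 0.43 4.014
v -1.847 -0.607 2.955
v -1.397 -0.273 3.005
v -2.638 0.533 2.461
v -2.189 0.867 2.512
v -1.896 0.03 2.306
v -1.72 0.958 2.81
v -1.231 0.253 3.115
v -1.427 0.121 2.605
v -1.73 0.556 2.416
v -1.871 1.081 3.338
v -1.382 0.377 3.642
v -1.823 0.444 3.986
v -2.125 0.879 3.797
v -1.413 0.771 3.242
v -2.898 0.083 2.678
v -2.409 -0.621 2.982
v -2.155 -0.419 2.523
v -2.457 0.016 2.334
v -3.049 0.207 3.205
v -2.56 -0.498 3.51
v -2.55 -0.096 3.904
v -2.853 0.339 3.715
v -2.867 -0.311 3.078
v 0.502 3.536 -0.173
v 1.116 3.129 0.683
v 1.89 4.938 -0.501
v 2.504 4.531 0.355
v 1.536 2.189 -1.555
v 2.15 1.782 -0.699
v 2.924 3.591 -1.883
v 3.538 3.184 -1.027
v 1.497 2.676 1.692
v 2.093 2.574 1.453
v 2.759 3.202 2.85
v 2.163 3.304 3.088
v 1.976 2.943 1.343
v 2.643 3.571 2.74
v 1.676 3.209 1.366
v 2.343 3.837 2.763
v 1.308 3.272 1.514
v 1.975 3.9 2.91
v 1.012 3.107 1.729
v 1.678 3.735 3.126
v 0.901 2.778 1.93
v 1.567 3.406 3.327
v 1.017 2.409 2.04
v 1.684 3.037 3.437
v 1.317 2.143 2.017
v 1.984 2.771 3.414
v 1.685 2.08 1.87
v 2.352 2.708 3.266
v 1.982 2.245 1.654
v 2.648 2.873 3.051
f 2 1 5
f 2 5 3
f 3 5 6
f 3 6 4
f 5 1 7
f 5 7 6
f 6 7 8
f 6 8 4
f 7 1 9
f 7 9 8
f 8 9 10
f 8 10 4
f 9 1 11
f 9 11 10
f 10 11 12
f 10 12 4
f 11 1 13
f 11 13 12
f 12 13 14
f 12 14 4
f 13 1 15
f 13 15 14
f 14 15 16
f 14 16 4
f 15 1 17
f 15 17 16
f 16 17 18
f 16 18 4
f 17 1 19
f 17 19 18
f 18 19 20
f 18 20 4
f 19 1 21
f 19 21 20
f 20 21 22
f 20 22 4
f 21 1 23
f 21 23 22
f 22 23 24
f 22 24 4
f 23 1 25
f 23 25 24
f 24 25 26
f 24 26 4
f 25 1 27
f 25 27 26
f 26 27 28
f 26 28 4
f 27 1 29
f 27 29 28
f 28 29 30
f 28 30 4
f 29 1 31
f 29 31 30
f 30 31 32
f 30 32 4
f 31 1 2
f 31 2 32
f 32 2 3
f 32 3 4
f 33 70 49
f 70 44 73
f 49 73 38
f 70 73 49
f 33 49 45
f 49 38 50
f 45 50 34
f 49 50 45
f 33 45 54
f 45 34 55
f 54 55 40
f 45 55 54
f 33 54 66
f 54 40 69
f 66 69 43
f 54 69 66
f 33 66 70
f 66 43 74
f 70 74 44
f 66 74 70
f 34 50 61
f 50 38 64
f 61 64 42
f 50 64 61
f 38 73 51
f 73 44 72
f 51 72 37
f 73 72 51
f 44 74 71
f 74 43 67
f 71 67 35
f 74 67 71
f 43 69 68
f 69 40 56
f 68 56 39
f 69 56 68
f 40 55 60
f 55 34 57
f 60 57 41
f 55 57 60
f 36 62 48
f 62 42 63
f 48 63 37
f 62 63 48
f 36 48 46
f 48 37 47
f 46 47 35
f 48 47 46
f 36 46 53
f 46 35 52
f 53 52 39
f 46 52 53
f 36 53 58
f 53 39 59
f 58 59 41
f 53 59 58
f 36 58 62
f 58 41 65
f 62 65 42
f 58 65 62
f 37 63 51
f 63 42 64
f 51 64 38
f 63 64 51
f 35 47 71
f 47 37 72
f 71 72 44
f 47 72 71
f 39 52 68
f 52 35 67
f 68 67 43
f 52 67 68
f 41 59 60
f 59 39 56
f 60 56 40
f 59 56 60
f 42 65 61
f 65 41 57
f 61 57 34
f 65 57 61
f 76 78 75
f 79 76 75
f 75 78 77
f 77 79 75
f 76 82 78
f 80 76 79
f 80 82 76
f 78 82 77
f 81 79 77
f 77 82 81
f 81 80 79
f 82 80 81
f 84 83 87
f 84 87 85
f 85 87 88
f 85 88 86
f 87 83 89
f 87 89 88
f 88 89 90
f 88 90 86
f 89 83 91
f 89 91 90
f 90 91 92
f 90 92 86
f 91 83 93
f 91 93 92
f 92 93 94
f 92 94 86
f 93 83 95
f 93 95 94
f 94 95 96
f 94 96 86
f 95 83 97
f 95 97 96
f 96 97 98
f 96 98 86
f 97 83 99
f 97 99 98
f 98 99 100
f 98 100 86
f 99 83 101
f 99 101 100
f 100 101 102
f 100 102 86
f 101 83 103
f 101 103 102
f 102 103 104
f 102 104 86
f 103 83 84
f 103 84 104
f 104 84 85
f 104 85 86



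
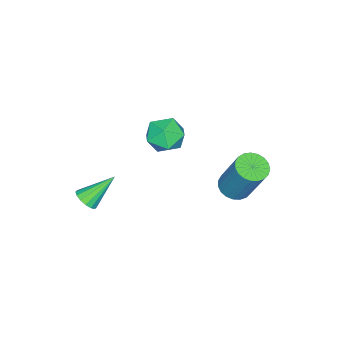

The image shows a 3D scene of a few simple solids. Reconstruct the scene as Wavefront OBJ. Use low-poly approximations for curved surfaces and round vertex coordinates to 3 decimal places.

v 2.023 -0.97 -2.684
v 2.326 -0.573 -2.697
v 1.197 -0.31 -1.736
v 2.149 -0.529 -2.882
v 1.939 -0.603 -3.013
v 1.751 -0.776 -3.056
v 1.636 -1.001 -2.999
v 1.625 -1.218 -2.858
v 1.72 -1.368 -2.67
v 1.896 -1.412 -2.486
v 2.107 -1.337 -2.355
v 2.294 -1.165 -2.312
v 2.409 -0.94 -2.368
v 2.421 -0.723 -2.509
v -2.769 2.242 -4.311
v -2.129 2.243 -4.424
v -1.811 3.098 -2.622
v -2.451 3.098 -2.509
v -2.204 2.482 -4.525
v -1.886 3.338 -2.722
v -2.377 2.68 -4.588
v -2.059 3.536 -2.786
v -2.617 2.803 -4.604
v -2.299 3.658 -2.801
v -2.884 2.828 -4.569
v -2.566 3.683 -2.766
v -3.131 2.752 -4.489
v -2.813 3.607 -2.687
v -3.315 2.588 -4.379
v -2.997 3.443 -2.577
v -3.405 2.364 -4.257
v -3.087 3.219 -2.455
v -3.385 2.119 -4.144
v -3.067 2.975 -2.342
v -3.258 1.896 -4.06
v -2.94 2.751 -2.258
v -3.047 1.732 -4.02
v -2.729 2.587 -2.218
v -2.788 1.657 -4.03
v -2.47 2.512 -2.228
v -2.525 1.683 -4.088
v -2.207 2.538 -2.286
v -2.305 1.805 -4.186
v -1.987 2.66 -2.383
v -2.164 2.003 -4.304
v -1.847 2.859 -2.502
v -0.734 1.283 0.168
v -0.124 1.533 -0.284
v 0.044 0.427 0.744
v 0.654 0.677 0.292
v 0.353 1.155 0.857
v -0.128 1.685 0.501
v 0.048 0.275 -0.041
v -0.433 0.805 -0.397
v 0.359 0.91 -0.413
v 0.547 1.454 0.142
v -0.627 0.506 0.318
v -0.439 1.05 0.873
f 2 1 4
f 2 4 3
f 4 1 5
f 4 5 3
f 5 1 6
f 5 6 3
f 6 1 7
f 6 7 3
f 7 1 8
f 7 8 3
f 8 1 9
f 8 9 3
f 9 1 10
f 9 10 3
f 10 1 11
f 10 11 3
f 11 1 12
f 11 12 3
f 12 1 13
f 12 13 3
f 13 1 14
f 13 14 3
f 14 1 2
f 14 2 3
f 16 15 19
f 16 19 17
f 17 19 20
f 17 20 18
f 19 15 21
f 19 21 20
f 20 21 22
f 20 22 18
f 21 15 23
f 21 23 22
f 22 23 24
f 22 24 18
f 23 15 25
f 23 25 24
f 24 25 26
f 24 26 18
f 25 15 27
f 25 27 26
f 26 27 28
f 26 28 18
f 27 15 29
f 27 29 28
f 28 29 30
f 28 30 18
f 29 15 31
f 29 31 30
f 30 31 32
f 30 32 18
f 31 15 33
f 31 33 32
f 32 33 34
f 32 34 18
f 33 15 35
f 33 35 34
f 34 35 36
f 34 36 18
f 35 15 37
f 35 37 36
f 36 37 38
f 36 38 18
f 37 15 39
f 37 39 38
f 38 39 40
f 38 40 18
f 39 15 41
f 39 41 40
f 40 41 42
f 40 42 18
f 41 15 43
f 41 43 42
f 42 43 44
f 42 44 18
f 43 15 45
f 43 45 44
f 44 45 46
f 44 46 18
f 45 15 16
f 45 16 46
f 46 16 17
f 46 17 18
f 47 58 52
f 47 52 48
f 47 48 54
f 47 54 57
f 47 57 58
f 48 52 56
f 52 58 51
f 58 57 49
f 57 54 53
f 54 48 55
f 50 56 51
f 50 51 49
f 50 49 53
f 50 53 55
f 50 55 56
f 51 56 52
f 49 51 58
f 53 49 57
f 55 53 54
f 56 55 48



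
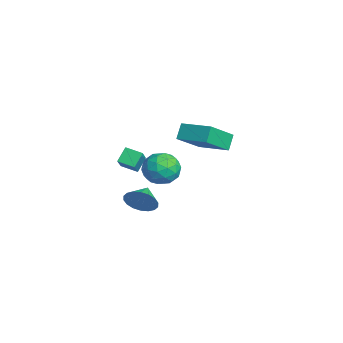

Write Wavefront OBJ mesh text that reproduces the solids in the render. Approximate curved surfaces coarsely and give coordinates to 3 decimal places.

v 3.145 -3.734 1.47
v 2.728 -3.268 2.119
v 2.032 -3.376 0.499
v 1.615 -2.911 1.147
v 3.585 -3.009 1.233
v 3.168 -2.544 1.881
v 2.472 -2.652 0.261
v 2.055 -2.186 0.91
v -4.095 1.781 -2.079
v -4.619 2.142 -1.282
v -2.734 3.002 -1.739
v -3.258 3.364 -0.941
v -3.162 0.396 -0.839
v -3.686 0.758 -0.041
v -1.801 1.618 -0.498
v -2.325 1.979 0.299
v -1.121 -1.839 -3.965
v -0.643 -1.528 -3.243
v -2.059 -1.301 -3.575
v -0.589 -1.233 -3.521
v -0.641 -1.057 -3.887
v -0.788 -1.037 -4.269
v -1 -1.175 -4.59
v -1.237 -1.444 -4.788
v -1.45 -1.792 -4.823
v -1.598 -2.149 -4.687
v -1.652 -2.444 -4.409
v -1.6 -2.62 -4.043
v -1.453 -2.641 -3.661
v -1.241 -2.503 -3.34
v -1.004 -2.233 -3.142
v -0.791 -1.885 -3.107
v -3.822 0.286 -2.361
v -2.745 0.279 -2.473
v -3.955 -0.979 -3.567
v -2.878 -0.986 -3.679
v -3.329 -1.347 -2.763
v -3.247 -0.566 -2.018
v -3.453 -0.134 -4.022
v -3.371 0.647 -3.277
v -2.517 0.02 -3.5
v -2.44 -0.73 -2.722
v -4.26 0.03 -3.318
v -4.183 -0.72 -2.54
v -3.272 0.393 -2.311
v -3.428 -1.093 -3.729
v -3.694 -1.306 -3.19
v -3.06 -1.31 -3.257
v -3.567 -0.103 -2.044
v -2.934 -0.107 -2.11
v -3.277 -1.063 -2.28
v -3.766 -0.593 -3.93
v -3.133 -0.597 -3.996
v -3.64 0.61 -2.783
v -3.006 0.606 -2.85
v -3.423 0.363 -3.76
v -2.505 0.237 -2.981
v -2.583 -0.506 -3.689
v -2.921 -0.006 -3.891
v -2.873 0.453 -3.453
v -2.459 -0.204 -2.524
v -2.538 -0.947 -3.232
v -2.803 -1.16 -2.694
v -2.755 -0.7 -2.256
v -2.326 -0.356 -3.127
v -4.162 0.247 -2.808
v -4.241 -0.496 -3.516
v -3.945 0 -3.784
v -3.897 0.46 -3.346
v -4.117 -0.194 -2.351
v -4.195 -0.937 -3.059
v -3.827 -1.153 -2.587
v -3.779 -0.694 -2.149
v -4.374 -0.344 -2.913
f 2 4 1
f 5 2 1
f 1 4 3
f 3 5 1
f 2 8 4
f 6 2 5
f 6 8 2
f 4 8 3
f 7 5 3
f 3 8 7
f 7 6 5
f 8 6 7
f 10 12 9
f 13 10 9
f 9 12 11
f 11 13 9
f 10 16 12
f 14 10 13
f 14 16 10
f 12 16 11
f 15 13 11
f 11 16 15
f 15 14 13
f 16 14 15
f 18 17 20
f 18 20 19
f 20 17 21
f 20 21 19
f 21 17 22
f 21 22 19
f 22 17 23
f 22 23 19
f 23 17 24
f 23 24 19
f 24 17 25
f 24 25 19
f 25 17 26
f 25 26 19
f 26 17 27
f 26 27 19
f 27 17 28
f 27 28 19
f 28 17 29
f 28 29 19
f 29 17 30
f 29 30 19
f 30 17 31
f 30 31 19
f 31 17 32
f 31 32 19
f 32 17 18
f 32 18 19
f 33 70 49
f 70 44 73
f 49 73 38
f 70 73 49
f 33 49 45
f 49 38 50
f 45 50 34
f 49 50 45
f 33 45 54
f 45 34 55
f 54 55 40
f 45 55 54
f 33 54 66
f 54 40 69
f 66 69 43
f 54 69 66
f 33 66 70
f 66 43 74
f 70 74 44
f 66 74 70
f 34 50 61
f 50 38 64
f 61 64 42
f 50 64 61
f 38 73 51
f 73 44 72
f 51 72 37
f 73 72 51
f 44 74 71
f 74 43 67
f 71 67 35
f 74 67 71
f 43 69 68
f 69 40 56
f 68 56 39
f 69 56 68
f 40 55 60
f 55 34 57
f 60 57 41
f 55 57 60
f 36 62 48
f 62 42 63
f 48 63 37
f 62 63 48
f 36 48 46
f 48 37 47
f 46 47 35
f 48 47 46
f 36 46 53
f 46 35 52
f 53 52 39
f 46 52 53
f 36 53 58
f 53 39 59
f 58 59 41
f 53 59 58
f 36 58 62
f 58 41 65
f 62 65 42
f 58 65 62
f 37 63 51
f 63 42 64
f 51 64 38
f 63 64 51
f 35 47 71
f 47 37 72
f 71 72 44
f 47 72 71
f 39 52 68
f 52 35 67
f 68 67 43
f 52 67 68
f 41 59 60
f 59 39 56
f 60 56 40
f 59 56 60
f 42 65 61
f 65 41 57
f 61 57 34
f 65 57 61



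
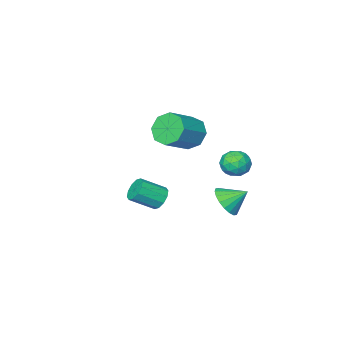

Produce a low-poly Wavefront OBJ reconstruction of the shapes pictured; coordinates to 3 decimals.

v 3.136 1.972 -3.049
v 3.548 2.086 -3.565
v 4.616 1.561 -2.827
v 4.204 1.448 -2.311
v 3.548 2.423 -3.325
v 4.616 1.899 -2.587
v 3.39 2.588 -2.979
v 4.458 2.064 -2.241
v 3.135 2.518 -2.66
v 4.204 1.994 -1.923
v 2.881 2.239 -2.49
v 3.949 1.715 -1.752
v 2.724 1.859 -2.533
v 3.792 1.334 -1.795
v 2.724 1.521 -2.773
v 3.792 0.997 -2.035
v 2.882 1.356 -3.119
v 3.95 0.832 -2.381
v 3.136 1.426 -3.437
v 4.205 0.902 -2.7
v 3.391 1.705 -3.608
v 4.459 1.181 -2.87
v -2.036 -2.735 -2.398
v -1.616 -2.336 -3.237
v -0.043 -2.065 -2.321
v -0.464 -2.465 -1.482
v -1.967 -1.798 -2.794
v -0.395 -1.527 -1.877
v -2.359 -1.809 -2.119
v -0.786 -1.538 -1.202
v -2.561 -2.363 -1.607
v -0.989 -2.092 -0.691
v -2.457 -3.135 -1.559
v -0.884 -2.864 -0.643
v -2.105 -3.673 -2.003
v -0.533 -3.402 -1.086
v -1.714 -3.662 -2.678
v -0.141 -3.391 -1.761
v -1.511 -3.108 -3.189
v 0.061 -2.837 -2.273
v 0.482 3.488 -3.468
v 1.133 3.56 -2.837
v -0.282 4.112 -2.752
v 1.191 3.89 -3.064
v 1.108 4.141 -3.371
v 0.901 4.262 -3.697
v 0.611 4.23 -3.978
v 0.296 4.051 -4.158
v 0.017 3.761 -4.202
v -0.169 3.416 -4.1
v -0.227 3.085 -3.873
v -0.144 2.834 -3.566
v 0.063 2.713 -3.24
v 0.353 2.745 -2.959
v 0.668 2.924 -2.779
v 0.947 3.215 -2.735
v -1.462 2.839 -2.056
v -0.699 2.762 -2.348
v -1.461 1.558 -1.712
v -0.698 1.481 -2.004
v -0.836 1.924 -1.328
v -0.837 2.716 -1.54
v -1.323 1.604 -2.52
v -1.324 2.396 -2.732
v -0.614 1.998 -2.634
v -0.312 2.196 -1.897
v -1.848 2.124 -2.163
v -1.546 2.322 -1.426
v -1.081 2.913 -2.232
v -1.079 1.407 -1.828
v -1.16 1.667 -1.431
v -0.712 1.622 -1.602
v -1.162 2.886 -1.758
v -0.713 2.841 -1.929
v -0.793 2.348 -1.329
v -1.447 1.479 -2.131
v -0.998 1.434 -2.302
v -1.448 2.698 -2.458
v -1 2.653 -2.629
v -1.367 1.972 -2.731
v -0.582 2.419 -2.572
v -0.581 1.666 -2.369
v -0.949 1.738 -2.673
v -0.949 2.204 -2.798
v -0.405 2.535 -2.139
v -0.404 1.782 -1.936
v -0.485 2.043 -1.539
v -0.486 2.508 -1.664
v -0.355 2.086 -2.307
v -1.756 2.538 -2.124
v -1.755 1.785 -1.921
v -1.674 1.812 -2.396
v -1.675 2.277 -2.521
v -1.579 2.654 -1.691
v -1.578 1.901 -1.488
v -1.211 2.116 -1.262
v -1.211 2.582 -1.387
v -1.805 2.234 -1.753
f 2 1 5
f 2 5 3
f 3 5 6
f 3 6 4
f 5 1 7
f 5 7 6
f 6 7 8
f 6 8 4
f 7 1 9
f 7 9 8
f 8 9 10
f 8 10 4
f 9 1 11
f 9 11 10
f 10 11 12
f 10 12 4
f 11 1 13
f 11 13 12
f 12 13 14
f 12 14 4
f 13 1 15
f 13 15 14
f 14 15 16
f 14 16 4
f 15 1 17
f 15 17 16
f 16 17 18
f 16 18 4
f 17 1 19
f 17 19 18
f 18 19 20
f 18 20 4
f 19 1 21
f 19 21 20
f 20 21 22
f 20 22 4
f 21 1 2
f 21 2 22
f 22 2 3
f 22 3 4
f 24 23 27
f 24 27 25
f 25 27 28
f 25 28 26
f 27 23 29
f 27 29 28
f 28 29 30
f 28 30 26
f 29 23 31
f 29 31 30
f 30 31 32
f 30 32 26
f 31 23 33
f 31 33 32
f 32 33 34
f 32 34 26
f 33 23 35
f 33 35 34
f 34 35 36
f 34 36 26
f 35 23 37
f 35 37 36
f 36 37 38
f 36 38 26
f 37 23 39
f 37 39 38
f 38 39 40
f 38 40 26
f 39 23 24
f 39 24 40
f 40 24 25
f 40 25 26
f 42 41 44
f 42 44 43
f 44 41 45
f 44 45 43
f 45 41 46
f 45 46 43
f 46 41 47
f 46 47 43
f 47 41 48
f 47 48 43
f 48 41 49
f 48 49 43
f 49 41 50
f 49 50 43
f 50 41 51
f 50 51 43
f 51 41 52
f 51 52 43
f 52 41 53
f 52 53 43
f 53 41 54
f 53 54 43
f 54 41 55
f 54 55 43
f 55 41 56
f 55 56 43
f 56 41 42
f 56 42 43
f 57 94 73
f 94 68 97
f 73 97 62
f 94 97 73
f 57 73 69
f 73 62 74
f 69 74 58
f 73 74 69
f 57 69 78
f 69 58 79
f 78 79 64
f 69 79 78
f 57 78 90
f 78 64 93
f 90 93 67
f 78 93 90
f 57 90 94
f 90 67 98
f 94 98 68
f 90 98 94
f 58 74 85
f 74 62 88
f 85 88 66
f 74 88 85
f 62 97 75
f 97 68 96
f 75 96 61
f 97 96 75
f 68 98 95
f 98 67 91
f 95 91 59
f 98 91 95
f 67 93 92
f 93 64 80
f 92 80 63
f 93 80 92
f 64 79 84
f 79 58 81
f 84 81 65
f 79 81 84
f 60 86 72
f 86 66 87
f 72 87 61
f 86 87 72
f 60 72 70
f 72 61 71
f 70 71 59
f 72 71 70
f 60 70 77
f 70 59 76
f 77 76 63
f 70 76 77
f 60 77 82
f 77 63 83
f 82 83 65
f 77 83 82
f 60 82 86
f 82 65 89
f 86 89 66
f 82 89 86
f 61 87 75
f 87 66 88
f 75 88 62
f 87 88 75
f 59 71 95
f 71 61 96
f 95 96 68
f 71 96 95
f 63 76 92
f 76 59 91
f 92 91 67
f 76 91 92
f 65 83 84
f 83 63 80
f 84 80 64
f 83 80 84
f 66 89 85
f 89 65 81
f 85 81 58
f 89 81 85



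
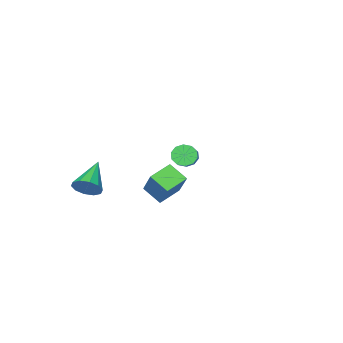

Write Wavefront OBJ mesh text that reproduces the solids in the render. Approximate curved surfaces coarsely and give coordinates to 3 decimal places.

v 2.759 -1.659 -0.238
v 3.304 -2.037 0.192
v 1.361 -2.561 0.738
v 3.194 -1.619 0.42
v 2.918 -1.217 0.397
v 2.582 -0.984 0.131
v 2.313 -1.008 -0.276
v 2.215 -1.281 -0.669
v 2.325 -1.698 -0.897
v 2.601 -2.101 -0.874
v 2.937 -2.334 -0.608
v 3.206 -2.31 -0.201
v -4.104 -2.485 -0.604
v -3.562 -2.817 -0.844
v -2.754 -1.967 -0.197
v -3.296 -1.635 0.044
v -3.661 -2.515 -1.119
v -2.852 -1.665 -0.471
v -3.929 -2.2 -1.196
v -3.121 -1.35 -0.549
v -4.264 -1.995 -1.047
v -3.456 -1.145 -0.4
v -4.538 -1.977 -0.729
v -3.73 -1.127 -0.082
v -4.646 -2.153 -0.363
v -3.838 -1.303 0.284
v -4.548 -2.455 -0.089
v -3.739 -1.605 0.559
v -4.279 -2.77 -0.011
v -3.471 -1.92 0.636
v -3.944 -2.975 -0.16
v -3.136 -2.125 0.487
v -3.67 -2.993 -0.478
v -2.862 -2.143 0.169
v 1.472 3.64 1.321
v 1.709 2.737 1.958
v 1.941 4.728 2.689
v 2.178 3.825 3.326
v 2.622 3.655 0.914
v 2.859 2.752 1.551
v 3.091 4.743 2.282
v 3.328 3.84 2.919
f 2 1 4
f 2 4 3
f 4 1 5
f 4 5 3
f 5 1 6
f 5 6 3
f 6 1 7
f 6 7 3
f 7 1 8
f 7 8 3
f 8 1 9
f 8 9 3
f 9 1 10
f 9 10 3
f 10 1 11
f 10 11 3
f 11 1 12
f 11 12 3
f 12 1 2
f 12 2 3
f 14 13 17
f 14 17 15
f 15 17 18
f 15 18 16
f 17 13 19
f 17 19 18
f 18 19 20
f 18 20 16
f 19 13 21
f 19 21 20
f 20 21 22
f 20 22 16
f 21 13 23
f 21 23 22
f 22 23 24
f 22 24 16
f 23 13 25
f 23 25 24
f 24 25 26
f 24 26 16
f 25 13 27
f 25 27 26
f 26 27 28
f 26 28 16
f 27 13 29
f 27 29 28
f 28 29 30
f 28 30 16
f 29 13 31
f 29 31 30
f 30 31 32
f 30 32 16
f 31 13 33
f 31 33 32
f 32 33 34
f 32 34 16
f 33 13 14
f 33 14 34
f 34 14 15
f 34 15 16
f 36 38 35
f 39 36 35
f 35 38 37
f 37 39 35
f 36 42 38
f 40 36 39
f 40 42 36
f 38 42 37
f 41 39 37
f 37 42 41
f 41 40 39
f 42 40 41



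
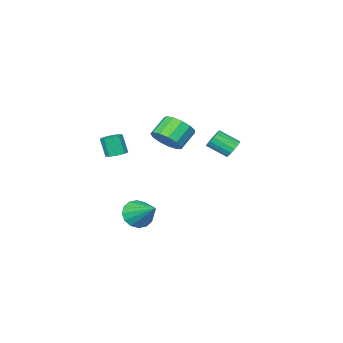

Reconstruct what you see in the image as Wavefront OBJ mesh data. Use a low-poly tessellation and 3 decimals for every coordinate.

v 2.159 1.295 -3.307
v 2.501 1.787 -4.095
v 2.301 3.045 -2.153
v 1.992 1.842 -4.115
v 1.527 1.75 -3.918
v 1.232 1.536 -3.558
v 1.186 1.258 -3.13
v 1.4 0.99 -2.75
v 1.818 0.803 -2.518
v 2.327 0.749 -2.498
v 2.791 0.841 -2.695
v 3.086 1.055 -3.055
v 3.133 1.333 -3.483
v 2.918 1.601 -3.864
v 0.852 2.181 2.285
v 1.466 2.372 3.064
v 0.381 2.229 3.954
v -0.232 2.039 3.175
v 1.261 2.875 2.895
v 0.177 2.732 3.784
v 0.926 3.158 2.532
v -0.158 3.015 3.421
v 0.568 3.131 2.091
v -0.517 2.988 2.98
v 0.3 2.802 1.711
v -0.785 2.66 2.601
v 0.207 2.276 1.514
v -0.877 2.134 2.403
v 0.319 1.72 1.562
v -0.765 1.578 2.451
v 0.601 1.311 1.839
v -0.484 1.168 2.728
v 0.962 1.178 2.258
v -0.123 1.035 3.148
v 1.288 1.363 2.686
v 0.204 1.221 3.575
v 1.476 1.808 2.986
v 0.392 1.666 3.876
v -4.135 2.132 0.208
v -3.565 2.337 -0.077
v -2.835 1.374 0.687
v -3.405 1.168 0.972
v -3.6 2.535 0.205
v -2.87 1.571 0.969
v -3.778 2.625 0.489
v -3.049 1.661 1.253
v -4.052 2.582 0.697
v -3.323 1.619 1.461
v -4.349 2.419 0.774
v -3.619 1.455 1.538
v -4.588 2.179 0.7
v -3.858 1.215 1.464
v -4.705 1.926 0.493
v -3.975 0.963 1.257
v -4.67 1.729 0.211
v -3.94 0.765 0.975
v -4.491 1.639 -0.073
v -3.762 0.675 0.691
v -4.217 1.681 -0.281
v -3.488 0.718 0.483
v -3.921 1.845 -0.358
v -3.191 0.881 0.406
v -3.682 2.085 -0.284
v -2.952 1.121 0.48
v 3.924 1.732 2.002
v 4.531 1.895 2.045
v 4.562 1.472 3.221
v 3.956 1.308 3.178
v 4.281 2.223 2.17
v 4.312 1.8 3.345
v 3.864 2.321 2.216
v 3.895 1.898 3.392
v 3.475 2.143 2.162
v 3.506 1.72 3.338
v 3.297 1.773 2.034
v 3.328 1.35 3.209
v 3.412 1.383 1.89
v 3.443 0.96 3.066
v 3.767 1.157 1.799
v 3.798 0.733 2.975
v 4.196 1.199 1.803
v 4.227 0.776 2.979
v 4.498 1.491 1.9
v 4.529 1.067 3.076
f 2 1 4
f 2 4 3
f 4 1 5
f 4 5 3
f 5 1 6
f 5 6 3
f 6 1 7
f 6 7 3
f 7 1 8
f 7 8 3
f 8 1 9
f 8 9 3
f 9 1 10
f 9 10 3
f 10 1 11
f 10 11 3
f 11 1 12
f 11 12 3
f 12 1 13
f 12 13 3
f 13 1 14
f 13 14 3
f 14 1 2
f 14 2 3
f 16 15 19
f 16 19 17
f 17 19 20
f 17 20 18
f 19 15 21
f 19 21 20
f 20 21 22
f 20 22 18
f 21 15 23
f 21 23 22
f 22 23 24
f 22 24 18
f 23 15 25
f 23 25 24
f 24 25 26
f 24 26 18
f 25 15 27
f 25 27 26
f 26 27 28
f 26 28 18
f 27 15 29
f 27 29 28
f 28 29 30
f 28 30 18
f 29 15 31
f 29 31 30
f 30 31 32
f 30 32 18
f 31 15 33
f 31 33 32
f 32 33 34
f 32 34 18
f 33 15 35
f 33 35 34
f 34 35 36
f 34 36 18
f 35 15 37
f 35 37 36
f 36 37 38
f 36 38 18
f 37 15 16
f 37 16 38
f 38 16 17
f 38 17 18
f 40 39 43
f 40 43 41
f 41 43 44
f 41 44 42
f 43 39 45
f 43 45 44
f 44 45 46
f 44 46 42
f 45 39 47
f 45 47 46
f 46 47 48
f 46 48 42
f 47 39 49
f 47 49 48
f 48 49 50
f 48 50 42
f 49 39 51
f 49 51 50
f 50 51 52
f 50 52 42
f 51 39 53
f 51 53 52
f 52 53 54
f 52 54 42
f 53 39 55
f 53 55 54
f 54 55 56
f 54 56 42
f 55 39 57
f 55 57 56
f 56 57 58
f 56 58 42
f 57 39 59
f 57 59 58
f 58 59 60
f 58 60 42
f 59 39 61
f 59 61 60
f 60 61 62
f 60 62 42
f 61 39 63
f 61 63 62
f 62 63 64
f 62 64 42
f 63 39 40
f 63 40 64
f 64 40 41
f 64 41 42
f 66 65 69
f 66 69 67
f 67 69 70
f 67 70 68
f 69 65 71
f 69 71 70
f 70 71 72
f 70 72 68
f 71 65 73
f 71 73 72
f 72 73 74
f 72 74 68
f 73 65 75
f 73 75 74
f 74 75 76
f 74 76 68
f 75 65 77
f 75 77 76
f 76 77 78
f 76 78 68
f 77 65 79
f 77 79 78
f 78 79 80
f 78 80 68
f 79 65 81
f 79 81 80
f 80 81 82
f 80 82 68
f 81 65 83
f 81 83 82
f 82 83 84
f 82 84 68
f 83 65 66
f 83 66 84
f 84 66 67
f 84 67 68



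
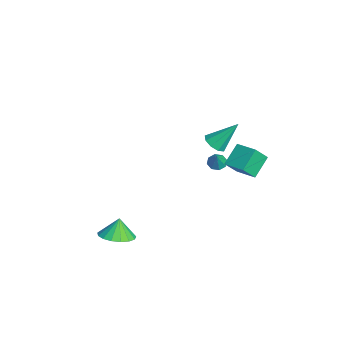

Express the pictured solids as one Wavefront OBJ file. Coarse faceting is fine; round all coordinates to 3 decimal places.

v -1.903 2.79 -0.075
v -1.122 2.855 -0.178
v -1.797 4.11 1.555
v -1.379 3.232 -0.467
v -1.881 3.402 -0.573
v -2.393 3.286 -0.445
v -2.676 2.938 -0.144
v -2.597 2.52 0.189
v -2.193 2.228 0.399
v -1.654 2.199 0.388
v -1.231 2.447 0.16
v 2.233 3.417 0.608
v 2.565 2.66 1.585
v 1.351 4.252 1.554
v 1.683 3.495 2.532
v 3.337 4.265 0.888
v 3.669 3.508 1.866
v 2.455 5.1 1.835
v 2.787 4.343 2.812
v 2.838 -3.411 -3.822
v 3.733 -2.799 -3.639
v 2.462 -3.209 -2.658
v 3.377 -2.453 -3.814
v 2.898 -2.326 -3.991
v 2.405 -2.448 -4.13
v 2.011 -2.791 -4.197
v 1.807 -3.276 -4.179
v 1.838 -3.791 -4.079
v 2.099 -4.22 -3.92
v 2.529 -4.464 -3.739
v 3.03 -4.466 -3.577
v 3.487 -4.227 -3.47
v 3.795 -3.801 -3.445
v 3.884 -3.285 -3.506
v -3.889 3.221 -3.41
v -3.53 3.698 -3.578
v -3.251 3.099 -2.39
v -3.908 3.835 -3.325
v -4.274 3.612 -3.123
v -4.416 3.161 -3.088
v -4.248 2.744 -3.243
v -3.871 2.607 -3.495
v -3.504 2.829 -3.698
v -3.363 3.281 -3.732
f 2 1 4
f 2 4 3
f 4 1 5
f 4 5 3
f 5 1 6
f 5 6 3
f 6 1 7
f 6 7 3
f 7 1 8
f 7 8 3
f 8 1 9
f 8 9 3
f 9 1 10
f 9 10 3
f 10 1 11
f 10 11 3
f 11 1 2
f 11 2 3
f 13 15 12
f 16 13 12
f 12 15 14
f 14 16 12
f 13 19 15
f 17 13 16
f 17 19 13
f 15 19 14
f 18 16 14
f 14 19 18
f 18 17 16
f 19 17 18
f 21 20 23
f 21 23 22
f 23 20 24
f 23 24 22
f 24 20 25
f 24 25 22
f 25 20 26
f 25 26 22
f 26 20 27
f 26 27 22
f 27 20 28
f 27 28 22
f 28 20 29
f 28 29 22
f 29 20 30
f 29 30 22
f 30 20 31
f 30 31 22
f 31 20 32
f 31 32 22
f 32 20 33
f 32 33 22
f 33 20 34
f 33 34 22
f 34 20 21
f 34 21 22
f 36 35 38
f 36 38 37
f 38 35 39
f 38 39 37
f 39 35 40
f 39 40 37
f 40 35 41
f 40 41 37
f 41 35 42
f 41 42 37
f 42 35 43
f 42 43 37
f 43 35 44
f 43 44 37
f 44 35 36
f 44 36 37



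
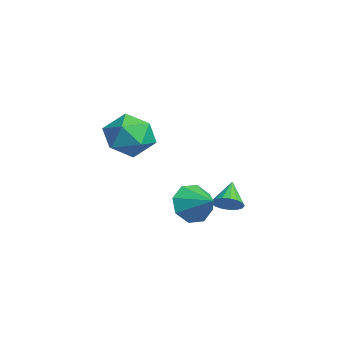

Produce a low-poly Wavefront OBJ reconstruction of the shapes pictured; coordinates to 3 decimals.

v 2.075 -2.298 1.719
v 2.996 -1.708 2.094
v 2.544 -3.732 2.826
v 3.465 -3.142 3.201
v 2.4 -2.798 3.493
v 2.11 -1.912 2.808
v 3.43 -3.528 2.112
v 3.14 -2.642 1.427
v 3.834 -2.468 2.336
v 3.197 -2.017 3.19
v 2.343 -3.423 1.73
v 1.706 -2.972 2.584
v 0.244 1.805 -2.621
v 0.719 1.781 -2.121
v -0.664 2.215 -1.739
v 0.743 2.089 -2.239
v 0.653 2.332 -2.444
v 0.469 2.454 -2.69
v 0.234 2.427 -2.92
v 0 2.258 -3.081
v -0.177 1.985 -3.137
v -0.258 1.671 -3.075
v -0.225 1.388 -2.909
v -0.084 1.2 -2.677
v 0.132 1.151 -2.432
v 0.374 1.252 -2.23
v 0.586 1.479 -2.118
v 1.427 0.079 -1.98
v 1.987 -0.219 -2.778
v 2.533 0.661 -1.42
v 1.669 0.486 -2.883
v 1.209 0.953 -2.459
v 0.877 0.908 -1.754
v 0.866 0.377 -1.181
v 1.184 -0.328 -1.077
v 1.644 -0.795 -1.501
v 1.977 -0.75 -2.206
f 1 12 6
f 1 6 2
f 1 2 8
f 1 8 11
f 1 11 12
f 2 6 10
f 6 12 5
f 12 11 3
f 11 8 7
f 8 2 9
f 4 10 5
f 4 5 3
f 4 3 7
f 4 7 9
f 4 9 10
f 5 10 6
f 3 5 12
f 7 3 11
f 9 7 8
f 10 9 2
f 14 13 16
f 14 16 15
f 16 13 17
f 16 17 15
f 17 13 18
f 17 18 15
f 18 13 19
f 18 19 15
f 19 13 20
f 19 20 15
f 20 13 21
f 20 21 15
f 21 13 22
f 21 22 15
f 22 13 23
f 22 23 15
f 23 13 24
f 23 24 15
f 24 13 25
f 24 25 15
f 25 13 26
f 25 26 15
f 26 13 27
f 26 27 15
f 27 13 14
f 27 14 15
f 29 28 31
f 29 31 30
f 31 28 32
f 31 32 30
f 32 28 33
f 32 33 30
f 33 28 34
f 33 34 30
f 34 28 35
f 34 35 30
f 35 28 36
f 35 36 30
f 36 28 37
f 36 37 30
f 37 28 29
f 37 29 30



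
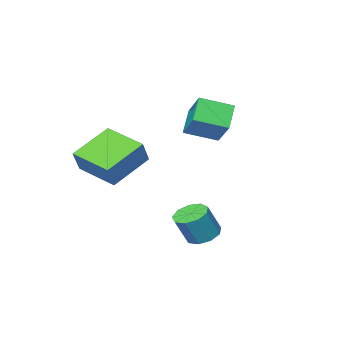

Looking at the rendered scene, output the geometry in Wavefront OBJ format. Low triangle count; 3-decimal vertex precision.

v -0.42 3.209 -2.907
v 0.092 3.651 -3.153
v 0.672 3.633 -1.979
v 0.16 3.191 -1.733
v -0.28 3.913 -2.965
v 0.3 3.895 -1.791
v -0.718 3.846 -2.75
v -0.138 3.827 -1.576
v -1.016 3.48 -2.608
v -0.436 3.462 -1.434
v -1.036 2.988 -2.606
v -0.455 2.97 -1.432
v -0.767 2.6 -2.745
v -0.187 2.581 -1.571
v -0.336 2.496 -2.96
v 0.244 2.478 -1.786
v 0.055 2.726 -3.15
v 0.636 2.708 -1.976
v 0.225 3.183 -3.226
v 0.805 3.164 -2.052
v -2.618 -1.119 1.826
v -2.336 0.019 2.855
v -3.812 -0.424 1.385
v -3.53 0.714 2.414
v -1.93 -0.494 0.946
v -1.648 0.644 1.975
v -3.124 0.201 0.505
v -2.842 1.339 1.534
v 0.322 -1.902 0.405
v 0.827 -1.519 1.389
v -0.161 -0.149 -0.03
v 0.344 0.234 0.954
v 2.016 -1.674 -0.554
v 2.521 -1.291 0.43
v 1.533 0.079 -0.989
v 2.038 0.462 -0.005
f 2 1 5
f 2 5 3
f 3 5 6
f 3 6 4
f 5 1 7
f 5 7 6
f 6 7 8
f 6 8 4
f 7 1 9
f 7 9 8
f 8 9 10
f 8 10 4
f 9 1 11
f 9 11 10
f 10 11 12
f 10 12 4
f 11 1 13
f 11 13 12
f 12 13 14
f 12 14 4
f 13 1 15
f 13 15 14
f 14 15 16
f 14 16 4
f 15 1 17
f 15 17 16
f 16 17 18
f 16 18 4
f 17 1 19
f 17 19 18
f 18 19 20
f 18 20 4
f 19 1 2
f 19 2 20
f 20 2 3
f 20 3 4
f 22 24 21
f 25 22 21
f 21 24 23
f 23 25 21
f 22 28 24
f 26 22 25
f 26 28 22
f 24 28 23
f 27 25 23
f 23 28 27
f 27 26 25
f 28 26 27
f 30 32 29
f 33 30 29
f 29 32 31
f 31 33 29
f 30 36 32
f 34 30 33
f 34 36 30
f 32 36 31
f 35 33 31
f 31 36 35
f 35 34 33
f 36 34 35



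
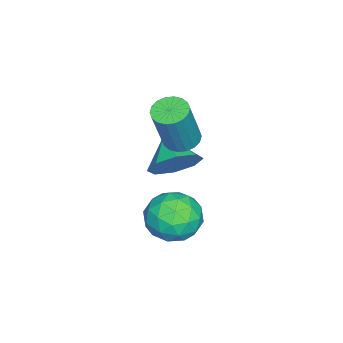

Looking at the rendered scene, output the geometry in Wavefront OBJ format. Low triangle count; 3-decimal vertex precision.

v -1.415 1.608 -1.952
v -0.369 1.512 -1.988
v -1.491 0.348 -0.812
v -0.445 0.252 -0.848
v -0.88 1.107 -0.417
v -0.833 1.886 -1.122
v -1.027 -0.026 -1.678
v -0.98 0.753 -2.383
v -0.129 0.503 -1.819
v -0.038 1.203 -1.039
v -1.822 0.657 -1.761
v -1.731 1.357 -0.981
v -0.885 1.671 -2.07
v -0.975 0.189 -0.73
v -1.231 0.691 -0.477
v -0.616 0.635 -0.498
v -1.158 1.89 -1.561
v -0.543 1.834 -1.582
v -0.844 1.596 -0.659
v -1.317 0.026 -1.218
v -0.702 -0.03 -1.239
v -1.244 1.225 -2.302
v -0.629 1.169 -2.323
v -1.016 0.264 -2.141
v -0.129 1.021 -1.992
v -0.174 0.28 -1.322
v -0.516 0.117 -1.81
v -0.488 0.575 -2.224
v -0.076 1.433 -1.533
v -0.121 0.692 -0.863
v -0.377 1.194 -0.61
v -0.349 1.652 -1.024
v 0.065 0.839 -1.434
v -1.739 1.168 -1.937
v -1.784 0.427 -1.267
v -1.511 0.208 -1.776
v -1.483 0.666 -2.19
v -1.686 1.58 -1.478
v -1.731 0.839 -0.808
v -1.372 1.285 -0.576
v -1.344 1.743 -0.99
v -1.925 1.021 -1.366
v -2.941 0.495 0.964
v -2.367 0.28 0.719
v -1.625 0.13 2.592
v -2.199 0.345 2.836
v -2.33 0.572 0.727
v -1.587 0.421 2.6
v -2.413 0.848 0.783
v -1.671 0.697 2.655
v -2.602 1.054 0.874
v -1.859 0.903 2.747
v -2.857 1.15 0.983
v -2.115 0.999 2.856
v -3.129 1.116 1.088
v -2.387 0.965 2.961
v -3.364 0.959 1.169
v -2.622 0.808 3.041
v -3.515 0.71 1.208
v -2.773 0.56 3.081
v -3.553 0.419 1.2
v -2.81 0.268 3.073
v -3.469 0.143 1.145
v -2.727 -0.008 3.017
v -3.281 -0.063 1.053
v -2.538 -0.214 2.926
v -3.025 -0.159 0.944
v -2.283 -0.31 2.817
v -2.753 -0.125 0.839
v -2.011 -0.276 2.712
v -2.518 0.032 0.759
v -1.776 -0.119 2.631
v -2.904 0.279 -0.431
v -2.166 -0.135 0.064
v -3.776 -0.439 0.271
v -2.417 0.491 0.393
v -2.953 0.993 0.239
v -3.46 1.076 -0.306
v -3.642 0.693 -0.925
v -3.391 0.067 -1.254
v -2.855 -0.434 -1.101
v -2.347 -0.518 -0.555
f 1 38 17
f 38 12 41
f 17 41 6
f 38 41 17
f 1 17 13
f 17 6 18
f 13 18 2
f 17 18 13
f 1 13 22
f 13 2 23
f 22 23 8
f 13 23 22
f 1 22 34
f 22 8 37
f 34 37 11
f 22 37 34
f 1 34 38
f 34 11 42
f 38 42 12
f 34 42 38
f 2 18 29
f 18 6 32
f 29 32 10
f 18 32 29
f 6 41 19
f 41 12 40
f 19 40 5
f 41 40 19
f 12 42 39
f 42 11 35
f 39 35 3
f 42 35 39
f 11 37 36
f 37 8 24
f 36 24 7
f 37 24 36
f 8 23 28
f 23 2 25
f 28 25 9
f 23 25 28
f 4 30 16
f 30 10 31
f 16 31 5
f 30 31 16
f 4 16 14
f 16 5 15
f 14 15 3
f 16 15 14
f 4 14 21
f 14 3 20
f 21 20 7
f 14 20 21
f 4 21 26
f 21 7 27
f 26 27 9
f 21 27 26
f 4 26 30
f 26 9 33
f 30 33 10
f 26 33 30
f 5 31 19
f 31 10 32
f 19 32 6
f 31 32 19
f 3 15 39
f 15 5 40
f 39 40 12
f 15 40 39
f 7 20 36
f 20 3 35
f 36 35 11
f 20 35 36
f 9 27 28
f 27 7 24
f 28 24 8
f 27 24 28
f 10 33 29
f 33 9 25
f 29 25 2
f 33 25 29
f 44 43 47
f 44 47 45
f 45 47 48
f 45 48 46
f 47 43 49
f 47 49 48
f 48 49 50
f 48 50 46
f 49 43 51
f 49 51 50
f 50 51 52
f 50 52 46
f 51 43 53
f 51 53 52
f 52 53 54
f 52 54 46
f 53 43 55
f 53 55 54
f 54 55 56
f 54 56 46
f 55 43 57
f 55 57 56
f 56 57 58
f 56 58 46
f 57 43 59
f 57 59 58
f 58 59 60
f 58 60 46
f 59 43 61
f 59 61 60
f 60 61 62
f 60 62 46
f 61 43 63
f 61 63 62
f 62 63 64
f 62 64 46
f 63 43 65
f 63 65 64
f 64 65 66
f 64 66 46
f 65 43 67
f 65 67 66
f 66 67 68
f 66 68 46
f 67 43 69
f 67 69 68
f 68 69 70
f 68 70 46
f 69 43 71
f 69 71 70
f 70 71 72
f 70 72 46
f 71 43 44
f 71 44 72
f 72 44 45
f 72 45 46
f 74 73 76
f 74 76 75
f 76 73 77
f 76 77 75
f 77 73 78
f 77 78 75
f 78 73 79
f 78 79 75
f 79 73 80
f 79 80 75
f 80 73 81
f 80 81 75
f 81 73 82
f 81 82 75
f 82 73 74
f 82 74 75

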